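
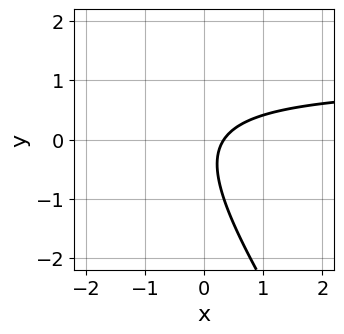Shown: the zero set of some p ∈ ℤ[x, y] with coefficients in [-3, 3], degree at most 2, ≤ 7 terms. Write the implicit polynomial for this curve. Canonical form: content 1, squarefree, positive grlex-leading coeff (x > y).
The degree is 2 — the shape is more complex than any degree-1 curve.
From the axis intercepts and sections: the curve avoids every integer y-axis point in the box.
Solving for integer coefficients yields p as stated.

3*x*y + 2*y^2 - 3*x + y + 1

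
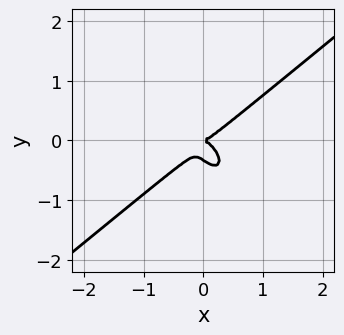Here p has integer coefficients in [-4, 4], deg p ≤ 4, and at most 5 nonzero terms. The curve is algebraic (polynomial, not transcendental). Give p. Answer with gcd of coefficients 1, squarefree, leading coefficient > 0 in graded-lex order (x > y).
deg p = 3. The shape is more complex than any degree-2 curve.
Reading off the gridlines: it crosses the y-axis at the gridline y = 0; it crosses the x-axis at the gridline x = 0.
Assembling these constraints gives the stated polynomial.

3*x^3 - 2*x*y^2 - 3*y^3 - y^2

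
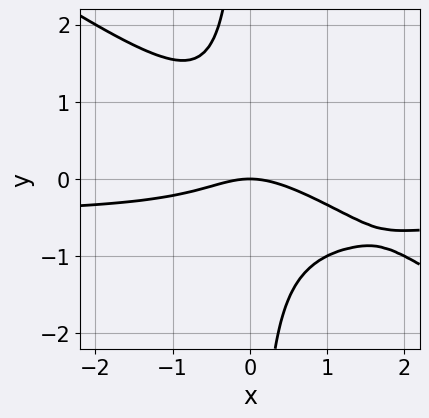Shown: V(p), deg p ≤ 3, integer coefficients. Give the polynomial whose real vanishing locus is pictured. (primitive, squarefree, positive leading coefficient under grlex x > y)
The degree is 3 — the shape is more complex than any degree-2 curve.
Checking where it meets the axes: it crosses the x-axis at the gridline x = 0; it meets the y-axis at y = 0 (among the integer gridlines).
Fitting integer coefficients to these (and the overall shape) gives p.

2*x^2*y + 3*x*y^2 + x^2 + 2*y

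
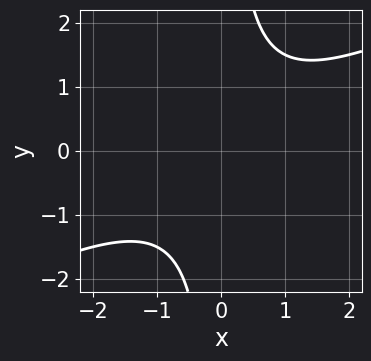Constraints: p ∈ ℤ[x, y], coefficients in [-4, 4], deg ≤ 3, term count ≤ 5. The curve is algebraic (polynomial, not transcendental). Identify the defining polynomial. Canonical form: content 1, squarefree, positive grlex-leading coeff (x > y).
x^2 - 2*x*y + 2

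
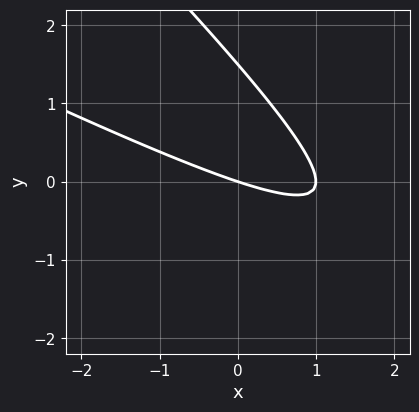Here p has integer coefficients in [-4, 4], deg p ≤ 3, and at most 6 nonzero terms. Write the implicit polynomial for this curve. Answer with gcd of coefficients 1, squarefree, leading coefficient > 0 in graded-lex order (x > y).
(a) Degree: no degree-1 curve has this shape, so deg p = 2.
(b) Observable constraints: the x-axis gridline crossings are at x ∈ {0, 1}; it crosses the y-axis at the gridline y = 0.
(c) Assembling these constraints gives the stated polynomial.

x^2 + 3*x*y + 2*y^2 - x - 3*y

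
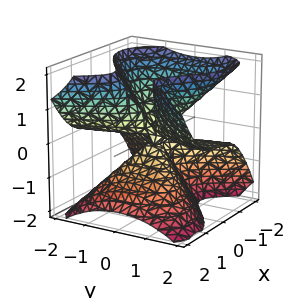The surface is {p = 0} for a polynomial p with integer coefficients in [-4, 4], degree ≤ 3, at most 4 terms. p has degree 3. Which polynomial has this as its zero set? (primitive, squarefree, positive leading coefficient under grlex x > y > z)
2*x^3 - 2*x*z^2 - 2*y^2*z + z^3

(a) Degree: a generic line meets the surface in up to 3 points, so deg p = 3.
(b) Reading off the gridlines: the visible y-axis segment lies entirely on the surface; it meets the z-axis at z = 0 (among the integer gridlines); it crosses the x-axis at the gridline x = 0.
(c) The integer polynomial consistent with all of this is the stated p.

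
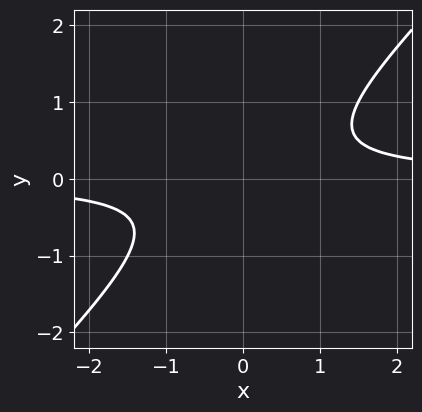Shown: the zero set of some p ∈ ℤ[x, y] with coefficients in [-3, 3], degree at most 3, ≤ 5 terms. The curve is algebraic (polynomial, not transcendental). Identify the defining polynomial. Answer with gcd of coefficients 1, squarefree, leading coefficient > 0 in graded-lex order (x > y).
2*x*y - 2*y^2 - 1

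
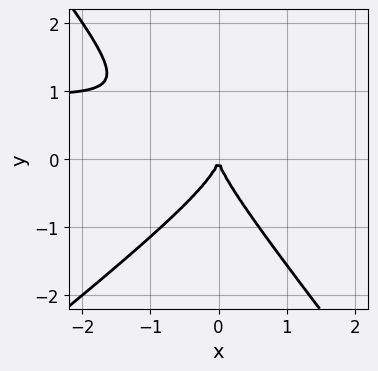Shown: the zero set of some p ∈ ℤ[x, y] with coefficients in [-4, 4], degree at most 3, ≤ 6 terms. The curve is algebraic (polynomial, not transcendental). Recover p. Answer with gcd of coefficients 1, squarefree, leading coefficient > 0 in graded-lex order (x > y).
1. deg p = 3. No degree-2 curve has this shape.
2. Checking where it meets the axes: it crosses the y-axis at the gridline y = 0; one x-axis crossing is at x = 0.
3. Matching integer coefficients to the picture gives p.

2*x^2*y - x*y^2 - 2*y^3 - 2*x^2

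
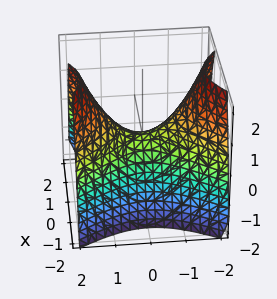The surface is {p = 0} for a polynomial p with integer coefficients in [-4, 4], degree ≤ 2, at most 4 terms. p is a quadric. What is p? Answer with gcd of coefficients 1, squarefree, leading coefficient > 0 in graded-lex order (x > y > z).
1. deg p = 2. A saddle surface; a quadric.
2. Symmetries: mirror symmetry x ↦ −x ⇒ only even powers of x; it's symmetric under y → −y, forcing even powers of y.
3. From the visible intercepts: it crosses the x-axis at the gridline x = 0; it meets the y-axis at y = 0 (among the integer gridlines); one z-axis crossing is at z = 0.
4. Matching integer coefficients to the picture gives p.

3*x^2 - 2*y^2 + 3*z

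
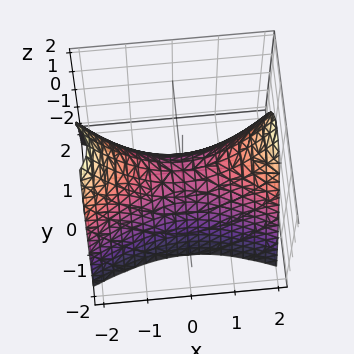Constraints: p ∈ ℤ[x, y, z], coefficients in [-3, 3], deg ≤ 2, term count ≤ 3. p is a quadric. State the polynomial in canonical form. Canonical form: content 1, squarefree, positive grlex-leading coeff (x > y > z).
x^2 - 3*y^2 - 2*z

deg p = 2. A hyperbolic paraboloid; a quadric.
Symmetries: mirror symmetry y ↦ −y ⇒ only even powers of y; mirror symmetry x ↦ −x ⇒ only even powers of x.
Reading off the gridlines: it crosses the y-axis at the gridline y = 0; it meets the z-axis at z = 0 (among the integer gridlines); it meets the x-axis at x = 0 (among the integer gridlines).
Matching integer coefficients to the picture gives p.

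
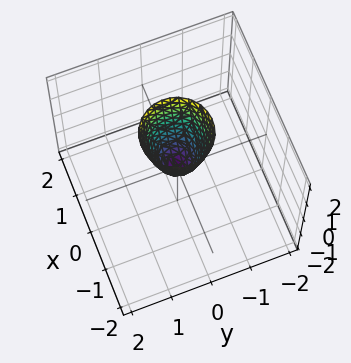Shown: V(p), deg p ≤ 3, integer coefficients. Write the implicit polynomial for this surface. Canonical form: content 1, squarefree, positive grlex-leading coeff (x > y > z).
3*x^2 + 3*y^2 - z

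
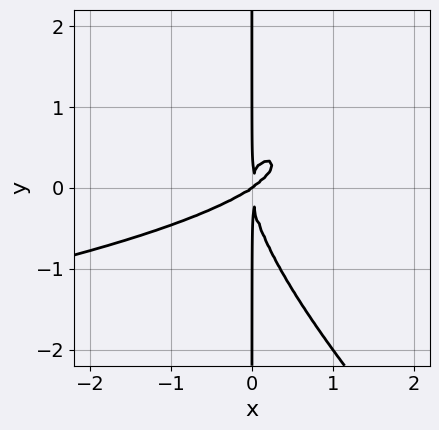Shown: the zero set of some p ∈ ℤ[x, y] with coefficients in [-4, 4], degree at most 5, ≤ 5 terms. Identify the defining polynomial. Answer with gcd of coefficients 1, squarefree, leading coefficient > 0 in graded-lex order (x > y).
Degree: a generic line meets the curve in up to 4 points, so deg p = 4.
Checking where it meets the axes: the visible y-axis segment lies entirely on the curve; it crosses the x-axis at the gridline x = 0.
Assembling these constraints gives the stated polynomial.

2*x^2*y^2 + 2*x*y^3 + 2*x^3 - 3*x^2*y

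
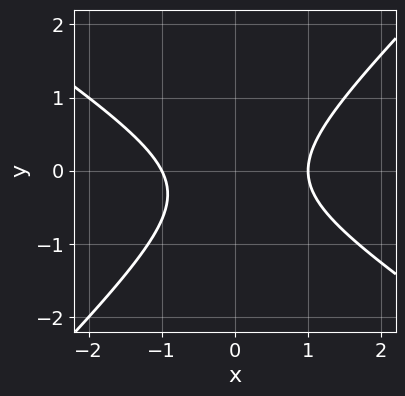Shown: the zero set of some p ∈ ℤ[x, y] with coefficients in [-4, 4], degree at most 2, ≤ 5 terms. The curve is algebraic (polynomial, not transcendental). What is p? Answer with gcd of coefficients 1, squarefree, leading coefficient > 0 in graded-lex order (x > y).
2*x^2 + x*y - 3*y^2 - y - 2

(a) deg p = 2. The shape is more complex than any degree-1 curve.
(b) From the axis intercepts and sections: the curve avoids every integer y-axis point in the box; among the integer gridlines, it crosses the x-axis at x ∈ {-1, 1}.
(c) The integer polynomial consistent with all of this is the stated p.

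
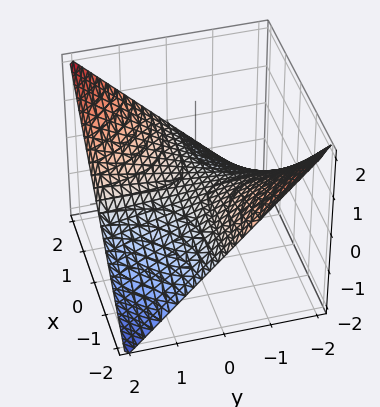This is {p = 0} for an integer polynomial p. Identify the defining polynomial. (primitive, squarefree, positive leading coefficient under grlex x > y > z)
x*y - 2*z

deg p = 2.
Reading off the gridlines: one z-axis crossing is at z = 0; every point of the y-axis in the box is on the surface.
The integer polynomial consistent with all of this is the stated p.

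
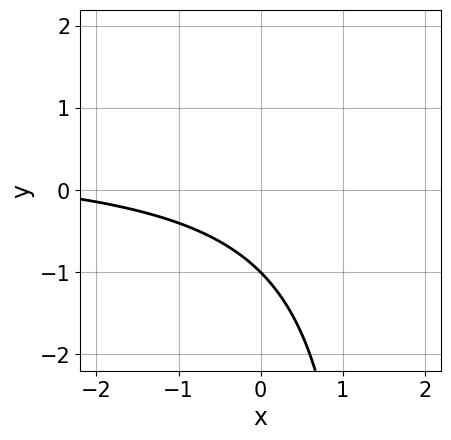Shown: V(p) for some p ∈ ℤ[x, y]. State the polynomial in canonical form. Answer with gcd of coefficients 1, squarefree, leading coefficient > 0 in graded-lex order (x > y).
2*x*y - x - 3*y - 3

The degree is 2 — a generic line meets the curve in up to 2 points.
Against the integer gridlines: it misses every integer gridline on the x-axis; it meets the y-axis at y = -1 (among the integer gridlines).
Matching integer coefficients to the picture gives p.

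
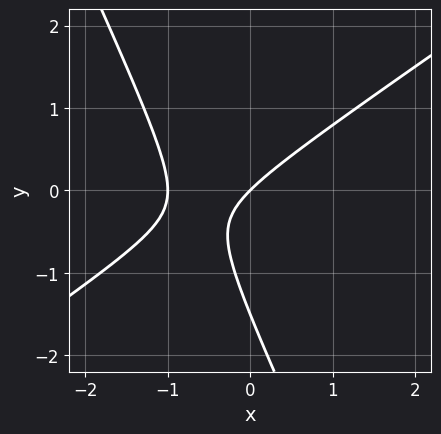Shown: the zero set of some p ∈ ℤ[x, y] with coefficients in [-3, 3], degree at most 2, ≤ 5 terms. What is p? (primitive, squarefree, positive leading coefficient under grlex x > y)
3*x^2 - 3*x*y - 2*y^2 + 3*x - 3*y

(a) Degree: no degree-1 curve has this shape, so deg p = 2.
(b) Against the integer gridlines: it crosses the y-axis at the gridline y = 0; among the integer gridlines, it crosses the x-axis at x ∈ {-1, 0}.
(c) These observations pin down the coefficients.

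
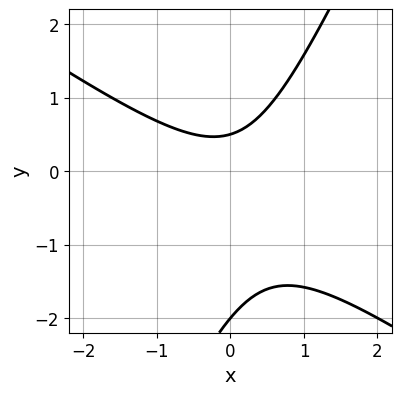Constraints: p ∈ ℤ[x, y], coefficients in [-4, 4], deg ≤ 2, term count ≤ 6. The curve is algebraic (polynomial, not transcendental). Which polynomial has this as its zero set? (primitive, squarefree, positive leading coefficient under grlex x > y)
3*x^2 + 3*x*y - 2*y^2 - 3*y + 2

First, deg p = 2. A generic line meets the curve in up to 2 points.
Next, reading off the gridlines: the curve avoids every integer x-axis point in the box; it crosses the y-axis at the gridline y = -2.
Finally, together with the visible shape, these determine p as stated.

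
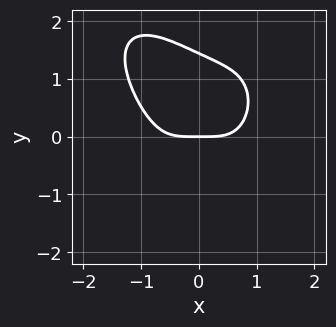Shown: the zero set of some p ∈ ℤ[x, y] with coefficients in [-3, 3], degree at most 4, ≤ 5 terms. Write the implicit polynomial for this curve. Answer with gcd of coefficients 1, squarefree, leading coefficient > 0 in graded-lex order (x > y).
2*x^4 + y^4 + 2*x*y^2 - 3*y

1. deg p = 4.
2. From the visible intercepts: it crosses the x-axis at the gridline x = 0; it crosses the y-axis at the gridline y = 0.
3. Assembling these constraints gives the stated polynomial.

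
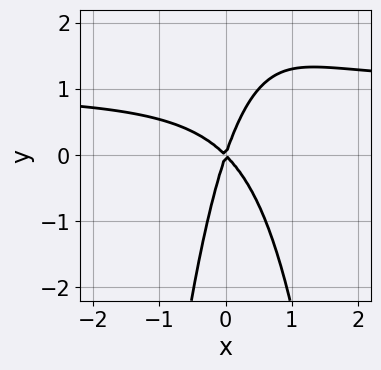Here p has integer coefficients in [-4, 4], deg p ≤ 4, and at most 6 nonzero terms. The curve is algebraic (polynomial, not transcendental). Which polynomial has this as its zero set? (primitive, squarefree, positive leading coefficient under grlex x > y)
3*x^2*y - 3*x^2 - 2*x*y + y^2

First, degree: a generic line meets the curve in up to 3 points, so deg p = 3.
Then, observable constraints: it crosses the x-axis at the gridline x = 0; it crosses the y-axis at the gridline y = 0.
Finally, together with the visible shape, these determine p as stated.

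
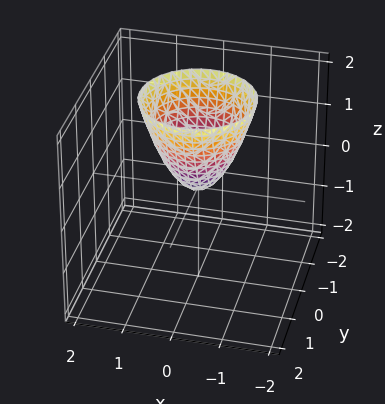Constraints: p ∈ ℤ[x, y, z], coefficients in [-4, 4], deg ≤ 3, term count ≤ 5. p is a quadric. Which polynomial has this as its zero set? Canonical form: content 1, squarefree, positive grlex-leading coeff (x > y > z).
3*x^2 + 3*y^2 - 2*z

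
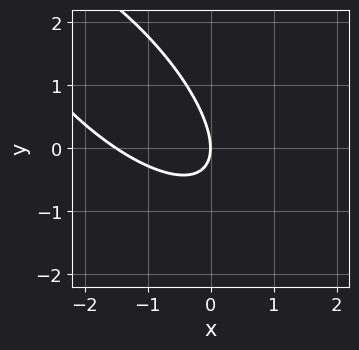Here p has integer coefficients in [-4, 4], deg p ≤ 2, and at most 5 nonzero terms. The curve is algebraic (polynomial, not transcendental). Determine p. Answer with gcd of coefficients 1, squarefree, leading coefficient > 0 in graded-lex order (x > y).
(a) Degree: no degree-1 curve has this shape, so deg p = 2.
(b) From the axis intercepts and sections: one x-axis crossing is at x = 0; it crosses the y-axis at the gridline y = 0.
(c) Solving for integer coefficients yields p as stated.

2*x^2 + 3*x*y + 2*y^2 + 3*x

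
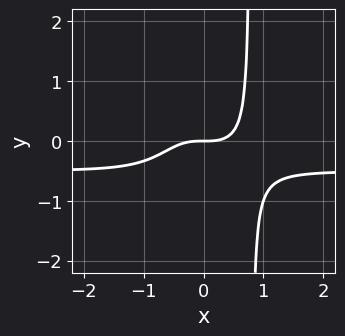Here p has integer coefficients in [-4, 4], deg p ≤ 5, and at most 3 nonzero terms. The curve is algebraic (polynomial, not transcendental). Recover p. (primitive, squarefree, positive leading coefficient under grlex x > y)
2*x^3*y + x^3 - y

1. The degree is 4 — the shape is more complex than any degree-3 curve.
2. Reading off the gridlines: it crosses the y-axis at the gridline y = 0; it meets the x-axis at x = 0 (among the integer gridlines).
3. The integer polynomial consistent with all of this is the stated p.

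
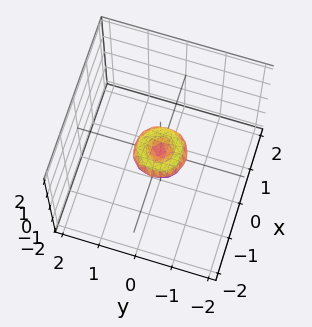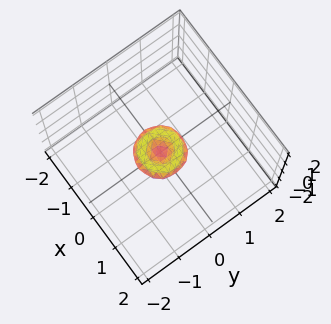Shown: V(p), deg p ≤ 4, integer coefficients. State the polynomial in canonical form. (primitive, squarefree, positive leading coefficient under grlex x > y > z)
2*x^4 + 4*x^2*y^2 + 2*y^4 - x^2 - y^2 + 2*z^2

First, the degree is 4 — a generic line meets the surface in up to 4 points.
Next, symmetries: every cross-section ⟂ z is a circle, so x, y appear only via x² + y².
Then, from the visible intercepts: a circular section at z = 0 has radius between 0 and 1; one z-axis crossing is at z = 0; one y-axis crossing is at y = 0; it crosses the x-axis at the gridline x = 0.
Finally, the integer polynomial consistent with all of this is the stated p.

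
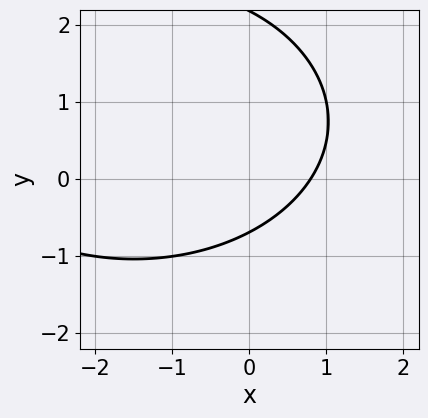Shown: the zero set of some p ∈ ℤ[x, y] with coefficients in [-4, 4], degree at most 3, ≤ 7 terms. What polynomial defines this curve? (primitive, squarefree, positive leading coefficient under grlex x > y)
1. deg p = 2. The shape is more complex than any degree-1 curve.
2. Matching integer coefficients to the picture gives p.

x^2 + 2*y^2 + 3*x - 3*y - 3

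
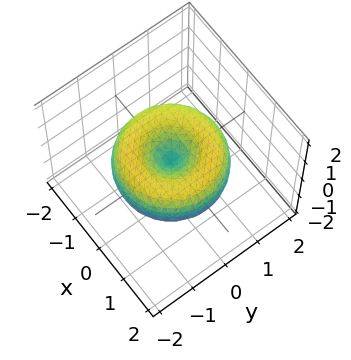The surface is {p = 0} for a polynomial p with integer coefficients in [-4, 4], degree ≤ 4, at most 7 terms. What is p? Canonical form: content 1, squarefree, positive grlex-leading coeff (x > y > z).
1. Degree: no degree-3 surface has this shape, so deg p = 4.
2. Symmetries: the z-axis is an axis of rotation, so x and y enter only as x² + y².
3. Observable constraints: it meets the y-axis at y = 0 (among the integer gridlines); it crosses the x-axis at the gridline x = 0; a circular section at z = 0 has radius between 1 and 2; one z-axis crossing is at z = 0.
4. Solving for integer coefficients yields p as stated.

x^4 + 2*x^2*y^2 + y^4 - 2*x^2 - 2*y^2 + 2*z^2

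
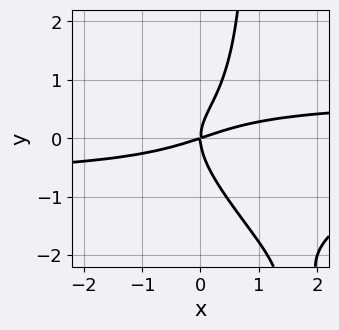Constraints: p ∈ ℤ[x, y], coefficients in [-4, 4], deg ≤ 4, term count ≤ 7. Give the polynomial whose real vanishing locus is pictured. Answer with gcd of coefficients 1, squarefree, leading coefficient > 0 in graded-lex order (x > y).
Degree: a generic line meets the curve in up to 4 points, so deg p = 4.
Observable constraints: it meets the x-axis at x = 0 (among the integer gridlines); one y-axis crossing is at y = 0.
Assembling these constraints gives the stated polynomial.

2*x^2*y^2 + 2*x*y^3 - 2*y^3 - x^2 + 3*x*y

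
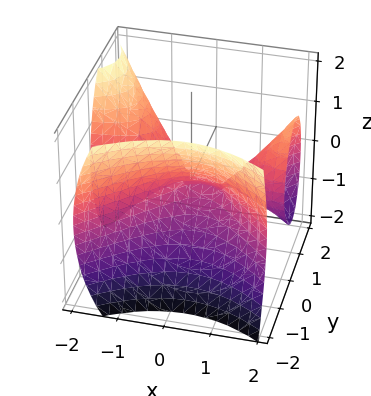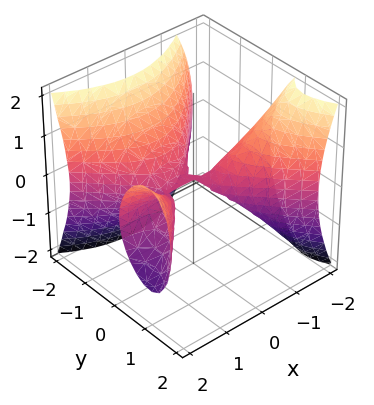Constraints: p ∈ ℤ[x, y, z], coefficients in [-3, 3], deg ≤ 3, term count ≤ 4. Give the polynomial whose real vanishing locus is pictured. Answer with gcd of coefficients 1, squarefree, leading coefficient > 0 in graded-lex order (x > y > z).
3*x^2*y - 3*y^3 - 2*x*y - 3*z^2

First, deg p = 3. No degree-2 surface has this shape.
Next, checking where it meets the axes: one y-axis crossing is at y = 0; it crosses the z-axis at the gridline z = 0; the visible x-axis segment lies entirely on the surface.
Finally, these observations pin down the coefficients.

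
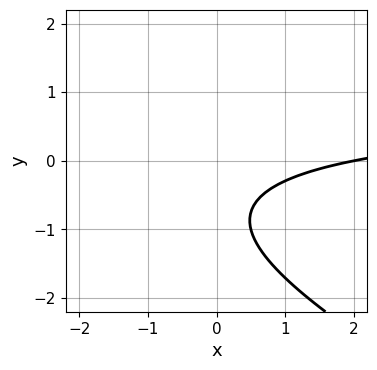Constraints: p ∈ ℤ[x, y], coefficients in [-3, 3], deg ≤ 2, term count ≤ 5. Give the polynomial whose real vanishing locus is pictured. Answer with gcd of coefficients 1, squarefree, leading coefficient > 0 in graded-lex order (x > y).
x*y + 2*y^2 - x + 3*y + 2

1. Degree: a generic line meets the curve in up to 2 points, so deg p = 2.
2. Against the integer gridlines: the curve avoids every integer y-axis point in the box; one x-axis crossing is at x = 2.
3. Solving for integer coefficients yields p as stated.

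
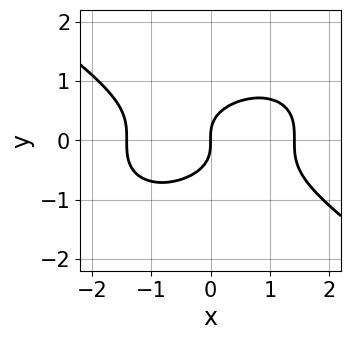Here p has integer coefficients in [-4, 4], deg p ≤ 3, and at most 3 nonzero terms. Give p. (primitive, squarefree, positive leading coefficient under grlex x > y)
1. deg p = 3.
2. Observable constraints: it crosses the x-axis at the gridline x = 0; it meets the y-axis at y = 0 (among the integer gridlines).
3. Assembling these constraints gives the stated polynomial.

x^3 + 3*y^3 - 2*x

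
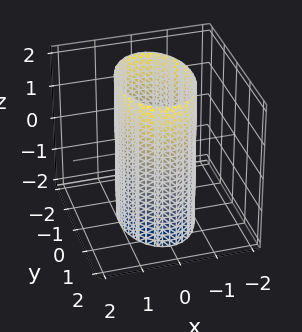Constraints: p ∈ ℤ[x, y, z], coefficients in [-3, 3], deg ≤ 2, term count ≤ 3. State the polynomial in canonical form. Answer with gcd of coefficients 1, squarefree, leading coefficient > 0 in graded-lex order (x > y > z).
2*x^2 + y^2 - 2

First, degree: constant cross-section along one axis; a quadric, so deg p = 2.
Then, symmetries: it's symmetric under x → −x, forcing even powers of x; it's symmetric under z → −z, forcing even powers of z; it's symmetric under y → −y, forcing even powers of y.
Then, observable constraints: among the integer gridlines, it crosses the x-axis at x ∈ {-1, 1}; it misses every integer gridline on the z-axis.
Finally, fitting integer coefficients to these (and the overall shape) gives p.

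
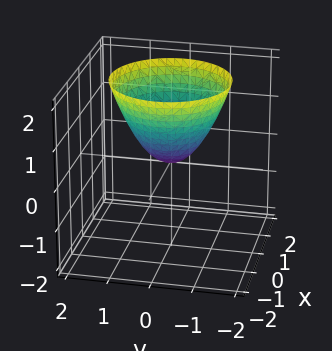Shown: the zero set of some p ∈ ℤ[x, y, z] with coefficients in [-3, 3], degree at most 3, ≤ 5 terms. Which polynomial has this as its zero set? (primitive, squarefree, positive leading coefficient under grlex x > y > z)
x^2 + y^2 - z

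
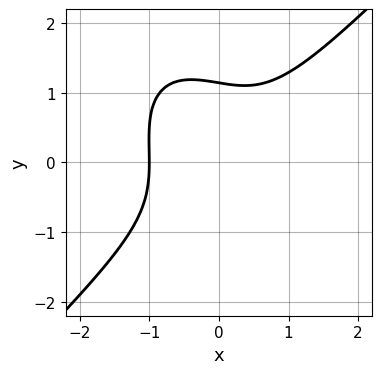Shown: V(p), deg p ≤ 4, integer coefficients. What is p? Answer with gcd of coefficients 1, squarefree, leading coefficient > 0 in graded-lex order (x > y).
3*x^3 - x*y^2 - 2*y^3 + 3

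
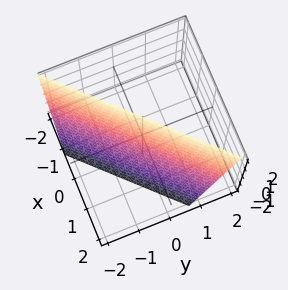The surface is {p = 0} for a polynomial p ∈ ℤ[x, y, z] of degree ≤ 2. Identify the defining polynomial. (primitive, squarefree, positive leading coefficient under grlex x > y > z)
3*x - 3*y + z - 2

(a) Degree: the surface is flat (a plane), so deg p = 1.
(b) Against the integer gridlines: it crosses the z-axis at the gridline z = 2.
(c) Assembling these constraints gives the stated polynomial.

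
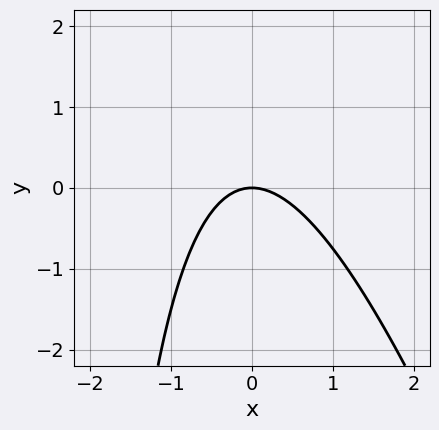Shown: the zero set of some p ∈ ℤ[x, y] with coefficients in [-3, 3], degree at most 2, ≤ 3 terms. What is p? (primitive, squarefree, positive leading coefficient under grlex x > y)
3*x^2 + x*y + 3*y

1. The degree is 2 — no degree-1 curve has this shape.
2. Checking where it meets the axes: it meets the x-axis at x = 0 (among the integer gridlines); it meets the y-axis at y = 0 (among the integer gridlines).
3. Putting this together gives p.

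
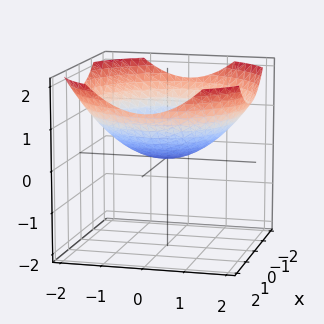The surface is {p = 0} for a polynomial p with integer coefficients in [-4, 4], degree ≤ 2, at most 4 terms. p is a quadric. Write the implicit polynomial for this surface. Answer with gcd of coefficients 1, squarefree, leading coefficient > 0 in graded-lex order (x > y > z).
First, the degree is 2 — a single bowl opening along one axis; a quadric.
Then, symmetry: every cross-section ⟂ z is a circle, so x, y appear only via x² + y².
Next, from the axis intercepts and sections: it meets the y-axis at y = 0 (among the integer gridlines); a circular section at z = 1 has radius between 1 and 2.
Finally, matching integer coefficients to the picture gives p.

x^2 + y^2 - 3*z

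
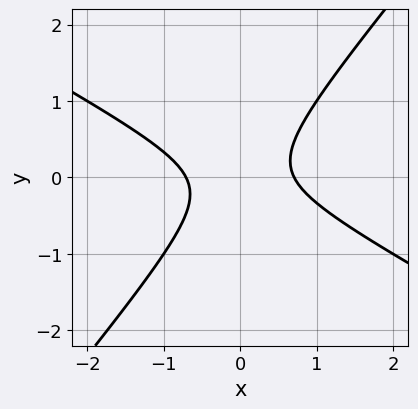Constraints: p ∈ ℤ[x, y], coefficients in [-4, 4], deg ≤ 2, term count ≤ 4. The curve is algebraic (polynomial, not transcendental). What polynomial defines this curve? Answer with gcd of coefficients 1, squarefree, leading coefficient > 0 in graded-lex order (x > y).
(a) deg p = 2. A generic line meets the curve in up to 2 points.
(b) Observable constraints: the curve avoids every integer y-axis point in the box.
(c) Putting this together gives p.

2*x^2 + 2*x*y - 3*y^2 - 1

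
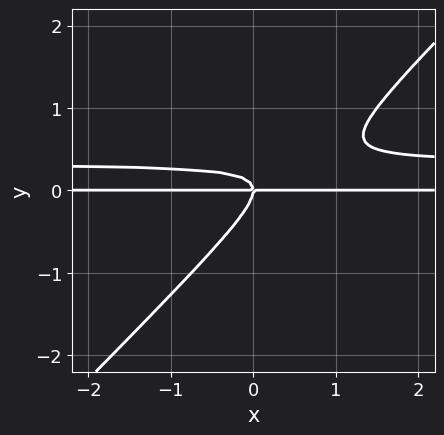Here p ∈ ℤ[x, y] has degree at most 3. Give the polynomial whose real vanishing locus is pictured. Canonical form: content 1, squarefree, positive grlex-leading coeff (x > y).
3*x*y^2 - 3*y^3 - x*y

1. deg p = 3. No degree-2 curve has this shape.
2. From the visible intercepts: every point of the x-axis in the box is on the curve; one y-axis crossing is at y = 0.
3. These observations pin down the coefficients.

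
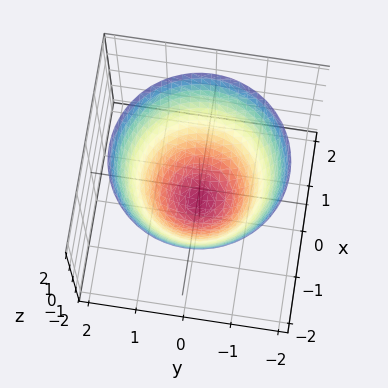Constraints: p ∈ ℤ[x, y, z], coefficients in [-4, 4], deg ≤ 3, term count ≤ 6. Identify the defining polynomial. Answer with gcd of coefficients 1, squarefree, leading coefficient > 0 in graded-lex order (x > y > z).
x^2 + y^2 - z - 1

(a) deg p = 2.
(b) By symmetry, every cross-section ⟂ z is a circle, so x, y appear only via x² + y².
(c) Reading off the gridlines: the x-axis gridline crossings are at x ∈ {-1, 1}; the y-axis gridline crossings are at y ∈ {-1, 1}; it crosses the z-axis at the gridline z = -1.
(d) Solving for integer coefficients yields p as stated.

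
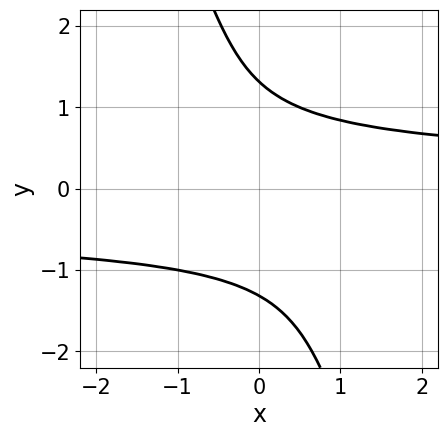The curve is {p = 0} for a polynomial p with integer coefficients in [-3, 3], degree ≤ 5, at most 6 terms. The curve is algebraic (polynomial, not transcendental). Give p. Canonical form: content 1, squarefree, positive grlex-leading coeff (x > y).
(a) Degree: no degree-3 curve has this shape, so deg p = 4.
(b) Against the integer gridlines: it misses every integer gridline on the x-axis.
(c) Solving for integer coefficients yields p as stated.

3*x*y^3 + y^4 + x*y^2 - 3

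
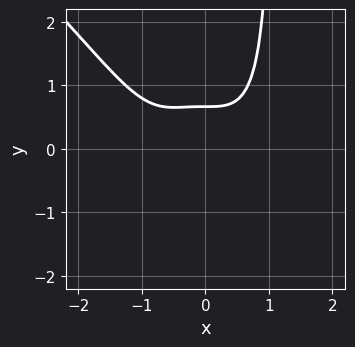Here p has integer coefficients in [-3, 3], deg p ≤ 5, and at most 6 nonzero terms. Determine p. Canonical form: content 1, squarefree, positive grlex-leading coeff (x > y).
First, deg p = 4.
Next, checking where it meets the axes: no x-intercept at any integer in the box.
Finally, putting this together gives p.

2*x^4 + 2*x^3*y - 3*y + 2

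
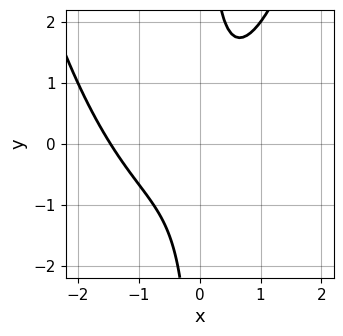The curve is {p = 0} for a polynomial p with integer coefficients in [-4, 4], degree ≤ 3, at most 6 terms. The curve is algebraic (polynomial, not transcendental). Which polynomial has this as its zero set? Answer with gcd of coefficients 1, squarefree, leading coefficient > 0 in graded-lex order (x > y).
2*x^3 + 2*x^2 - 3*x*y + 2

(a) Degree: the shape is more complex than any degree-2 curve, so deg p = 3.
(b) Observable constraints: the curve avoids every integer y-axis point in the box.
(c) These observations pin down the coefficients.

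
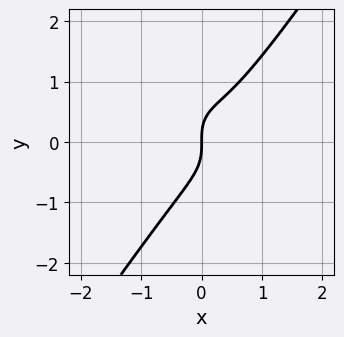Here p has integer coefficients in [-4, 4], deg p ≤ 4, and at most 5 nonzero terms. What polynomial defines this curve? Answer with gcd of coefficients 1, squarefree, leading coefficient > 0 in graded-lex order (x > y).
First, deg p = 3. A generic line meets the curve in up to 3 points.
Next, checking where it meets the axes: it crosses the y-axis at the gridline y = 0; it crosses the x-axis at the gridline x = 0.
Finally, putting this together gives p.

3*x^3 + 2*x^2*y - 2*y^3 - 2*x^2 + 2*x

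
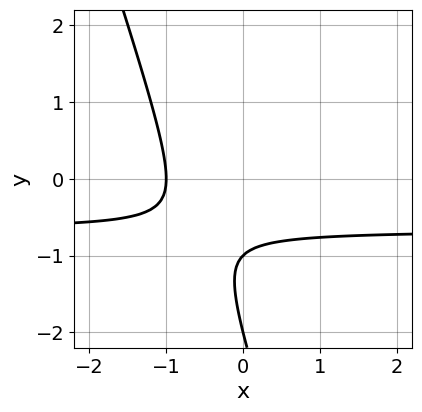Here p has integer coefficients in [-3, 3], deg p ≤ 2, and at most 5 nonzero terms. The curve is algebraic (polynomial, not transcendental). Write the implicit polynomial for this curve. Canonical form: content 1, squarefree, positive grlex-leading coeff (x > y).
deg p = 2.
From the axis intercepts and sections: among the integer gridlines, it crosses the y-axis at y ∈ {-2, -1}; it crosses the x-axis at the gridline x = -1.
These observations pin down the coefficients.

3*x*y + y^2 + 2*x + 3*y + 2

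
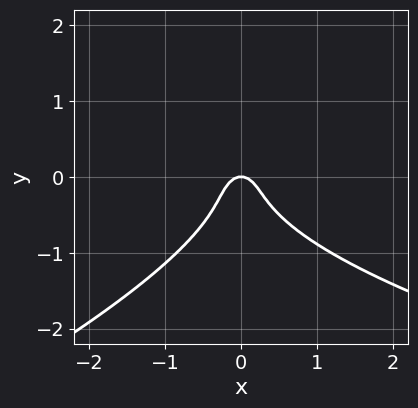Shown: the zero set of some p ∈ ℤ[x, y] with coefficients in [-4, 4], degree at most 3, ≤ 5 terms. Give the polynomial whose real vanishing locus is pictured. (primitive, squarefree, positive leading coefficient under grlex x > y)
First, deg p = 3. A generic line meets the curve in up to 3 points.
Then, from the axis intercepts and sections: it crosses the x-axis at the gridline x = 0; it meets the y-axis at y = 0 (among the integer gridlines).
Finally, assembling these constraints gives the stated polynomial.

x*y^2 - 3*y^3 - 3*x^2 - y^2 - y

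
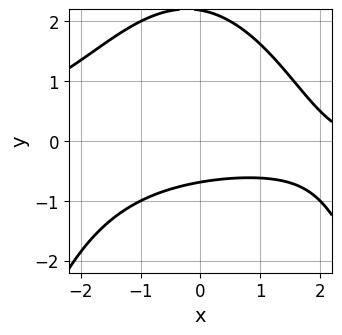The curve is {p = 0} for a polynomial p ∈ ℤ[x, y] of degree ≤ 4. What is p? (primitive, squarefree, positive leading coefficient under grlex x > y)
x^2*y + 2*y^2 + x - 3*y - 3

1. The degree is 3 — no degree-2 curve has this shape.
2. Observable constraints: no x-intercept at any integer in the box.
3. Putting this together gives p.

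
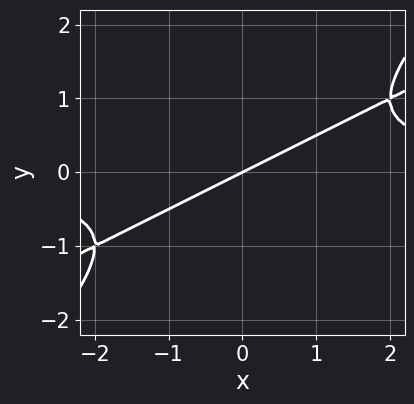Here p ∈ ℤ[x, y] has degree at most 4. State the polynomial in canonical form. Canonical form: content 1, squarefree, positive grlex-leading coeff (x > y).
The degree is 3 — the shape is more complex than any degree-2 curve.
Reading off the gridlines: it crosses the y-axis at the gridline y = 0; it meets the x-axis at x = 0 (among the integer gridlines).
Together with the visible shape, these determine p as stated.

x^2*y - 3*x*y^2 + 2*y^3 - x + 2*y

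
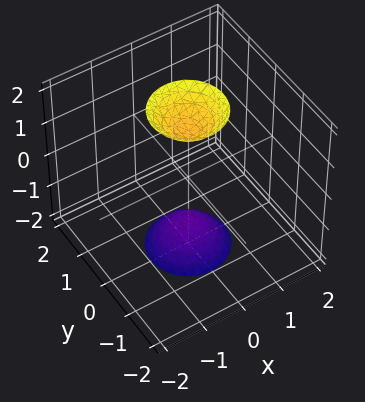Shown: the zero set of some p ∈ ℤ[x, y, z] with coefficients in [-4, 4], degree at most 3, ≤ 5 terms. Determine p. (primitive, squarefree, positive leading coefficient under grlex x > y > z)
There are 2 components.
The degree is 2 — two sheets facing apart; a quadric.
By symmetry, the surface is invariant under rotation about z: p = q(x² + y², z); mirror symmetry z ↦ −z ⇒ only even powers of z.
Checking where it meets the axes: a circular section at z = 2 has radius between 0 and 1; the surface avoids every integer y-axis point in the box; no x-intercept at any integer in the box.
Fitting integer coefficients to these (and the overall shape) gives p.

3*x^2 + 3*y^2 - z^2 + 2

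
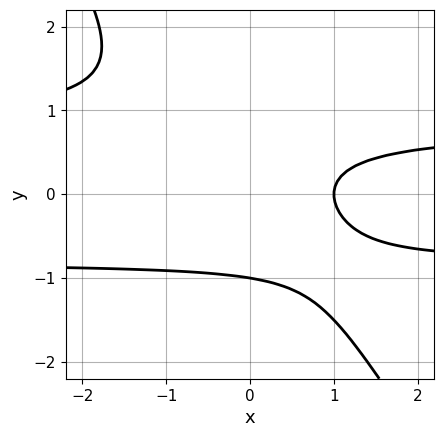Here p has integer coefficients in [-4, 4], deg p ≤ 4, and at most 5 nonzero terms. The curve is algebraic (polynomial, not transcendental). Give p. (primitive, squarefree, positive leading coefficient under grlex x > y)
(a) Degree: a generic line meets the curve in up to 3 points, so deg p = 3.
(b) From the axis intercepts and sections: it meets the y-axis at y = -1 (among the integer gridlines); one x-axis crossing is at x = 1.
(c) Matching integer coefficients to the picture gives p.

3*x*y^2 + 2*y^3 - 2*x + 2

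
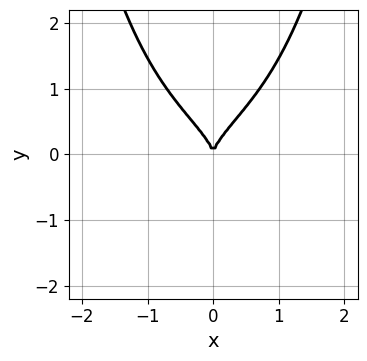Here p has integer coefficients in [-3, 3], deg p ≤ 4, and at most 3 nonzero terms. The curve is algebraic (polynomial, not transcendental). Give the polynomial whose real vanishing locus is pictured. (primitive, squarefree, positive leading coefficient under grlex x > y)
x^2*y^2 - y^3 + x^2

The degree is 4 — no degree-3 curve has this shape.
Symmetries: it's symmetric under x → −x, forcing even powers of x.
Checking where it meets the axes: it meets the x-axis at x = 0 (among the integer gridlines); one y-axis crossing is at y = 0.
Together with the visible shape, these determine p as stated.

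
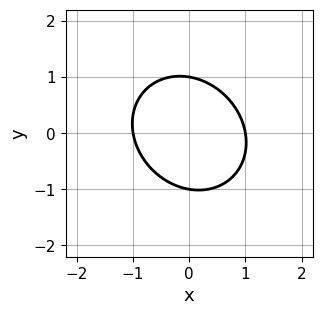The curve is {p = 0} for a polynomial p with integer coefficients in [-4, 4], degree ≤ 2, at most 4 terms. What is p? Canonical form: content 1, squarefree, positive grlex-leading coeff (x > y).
3*x^2 + x*y + 3*y^2 - 3

1. The degree is 2 — a generic line meets the curve in up to 2 points.
2. From the axis intercepts and sections: among the integer gridlines, it crosses the y-axis at y ∈ {-1, 1}; the x-axis gridline crossings are at x ∈ {-1, 1}.
3. Assembling these constraints gives the stated polynomial.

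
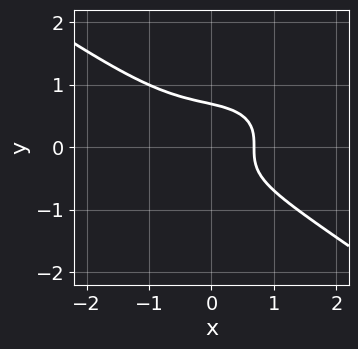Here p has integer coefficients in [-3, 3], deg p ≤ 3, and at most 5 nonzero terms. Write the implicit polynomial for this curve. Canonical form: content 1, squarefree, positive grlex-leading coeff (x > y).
x^3 + 3*y^3 + x - 1

1. Degree: a generic line meets the curve in up to 3 points, so deg p = 3.
2. The integer polynomial consistent with all of this is the stated p.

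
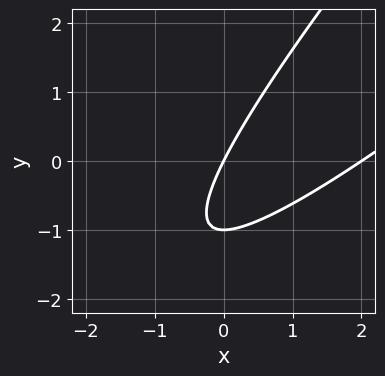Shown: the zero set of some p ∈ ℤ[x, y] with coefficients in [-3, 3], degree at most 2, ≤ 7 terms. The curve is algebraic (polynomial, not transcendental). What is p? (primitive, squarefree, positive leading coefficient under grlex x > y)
x^2 - 2*x*y + y^2 - 2*x + y

The degree is 2 — a generic line meets the curve in up to 2 points.
From the axis intercepts and sections: among the integer gridlines, it crosses the y-axis at y ∈ {-1, 0}; among the integer gridlines, it crosses the x-axis at x ∈ {0, 2}.
Fitting integer coefficients to these (and the overall shape) gives p.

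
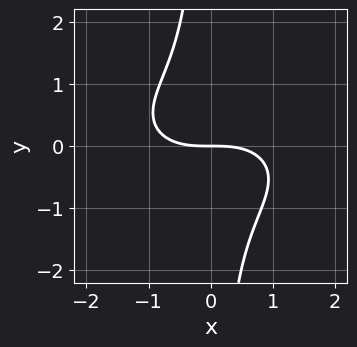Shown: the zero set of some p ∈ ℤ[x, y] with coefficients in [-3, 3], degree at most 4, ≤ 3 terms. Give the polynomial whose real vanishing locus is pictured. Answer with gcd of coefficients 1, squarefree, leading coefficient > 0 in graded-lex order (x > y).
x^3 + 3*x*y^2 + 3*y

First, the degree is 3 — no degree-2 curve has this shape.
Next, from the visible intercepts: one x-axis crossing is at x = 0; it meets the y-axis at y = 0 (among the integer gridlines).
Finally, these observations pin down the coefficients.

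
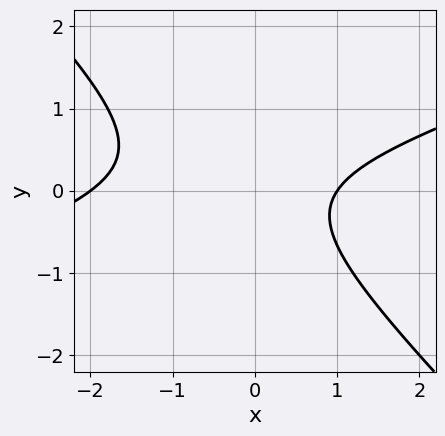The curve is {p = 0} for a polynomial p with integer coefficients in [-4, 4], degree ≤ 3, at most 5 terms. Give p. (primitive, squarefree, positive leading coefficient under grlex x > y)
(a) The degree is 2 — the shape is more complex than any degree-1 curve.
(b) Observable constraints: it misses every integer gridline on the y-axis; among the integer gridlines, it crosses the x-axis at x ∈ {-2, 1}.
(c) Together with the visible shape, these determine p as stated.

x^2 - 2*x*y - 3*y^2 + x - 2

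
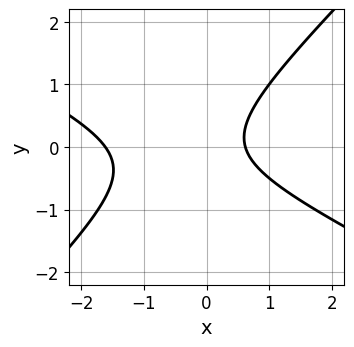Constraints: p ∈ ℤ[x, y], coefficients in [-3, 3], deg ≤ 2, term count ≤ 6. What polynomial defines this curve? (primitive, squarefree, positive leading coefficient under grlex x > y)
First, deg p = 2. A generic line meets the curve in up to 2 points.
Next, observable constraints: the curve avoids every integer y-axis point in the box.
Finally, the integer polynomial consistent with all of this is the stated p.

x^2 + x*y - 2*y^2 + x - 1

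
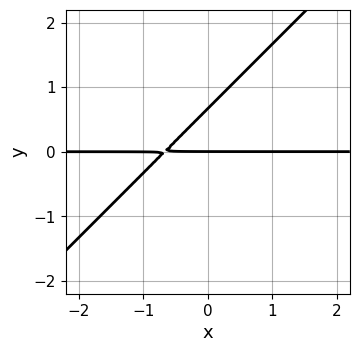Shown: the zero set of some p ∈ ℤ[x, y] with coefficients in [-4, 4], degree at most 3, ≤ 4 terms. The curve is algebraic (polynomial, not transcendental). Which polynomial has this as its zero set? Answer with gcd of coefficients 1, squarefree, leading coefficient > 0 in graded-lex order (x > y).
3*x*y - 3*y^2 + 2*y

1. deg p = 2.
2. From the visible intercepts: the visible x-axis segment lies entirely on the curve; it meets the y-axis at y = 0 (among the integer gridlines).
3. Fitting integer coefficients to these (and the overall shape) gives p.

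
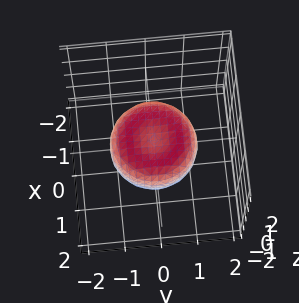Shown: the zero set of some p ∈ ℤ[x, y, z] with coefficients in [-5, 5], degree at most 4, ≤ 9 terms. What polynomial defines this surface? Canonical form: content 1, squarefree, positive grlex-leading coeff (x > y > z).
2*x^4 + 4*x^2*y^2 + 2*y^4 - 2*x^2 - 2*y^2 + 3*z^2 - 1

(a) Degree: a generic line meets the surface in up to 4 points, so deg p = 4.
(b) Symmetries: rotational symmetry about the z-axis ⇒ p depends on x, y only through x² + y².
(c) Reading off the gridlines: a circular section at z = 0 has radius between 1 and 2.
(d) Together with the visible shape, these determine p as stated.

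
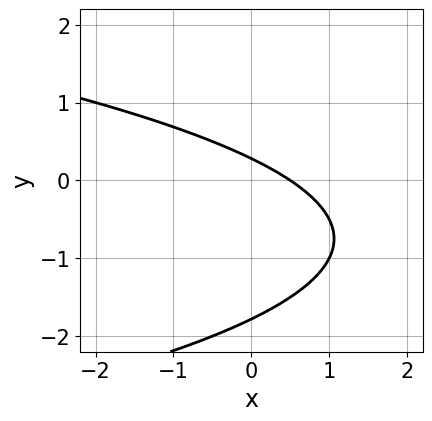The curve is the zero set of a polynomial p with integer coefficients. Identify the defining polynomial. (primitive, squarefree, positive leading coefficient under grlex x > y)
(a) deg p = 2.
(b) Putting this together gives p.

2*y^2 + 2*x + 3*y - 1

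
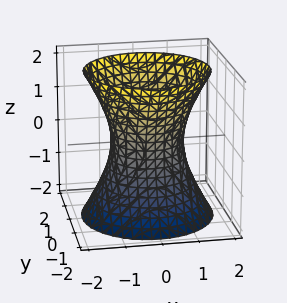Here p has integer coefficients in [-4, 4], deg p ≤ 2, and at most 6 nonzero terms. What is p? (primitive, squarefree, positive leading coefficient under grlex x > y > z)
2*x^2 + 2*y^2 - z^2 - 2

The degree is 2 — a generic line meets the surface in up to 2 points.
Symmetry: every cross-section ⟂ z is a circle, so x, y appear only via x² + y².
Observable constraints: no z-intercept at any integer in the box; a circular section at z = -1 has radius between 1 and 2; the y-axis gridline crossings are at y ∈ {-1, 1}.
The integer polynomial consistent with all of this is the stated p. Check: (-1, 0, 0) on the x-axis lies on the surface, and p(-1, 0, 0) = 0. ✓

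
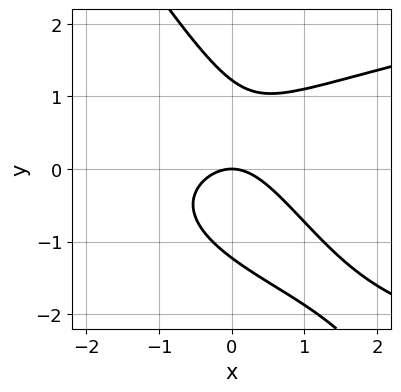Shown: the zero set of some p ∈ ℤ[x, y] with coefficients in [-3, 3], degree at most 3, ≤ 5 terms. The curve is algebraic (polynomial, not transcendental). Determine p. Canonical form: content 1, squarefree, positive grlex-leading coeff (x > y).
3*x*y^2 + 2*y^3 - 3*x^2 - 3*y

Degree: no degree-2 curve has this shape, so deg p = 3.
Checking where it meets the axes: it crosses the x-axis at the gridline x = 0; it crosses the y-axis at the gridline y = 0.
Matching integer coefficients to the picture gives p.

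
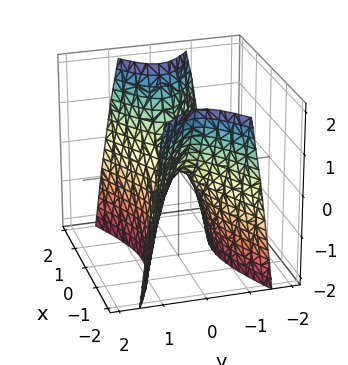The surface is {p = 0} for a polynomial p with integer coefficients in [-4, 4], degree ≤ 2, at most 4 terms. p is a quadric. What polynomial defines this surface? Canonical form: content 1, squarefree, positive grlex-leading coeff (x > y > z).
The degree is 2 — a saddle surface; a quadric.
Symmetries: it's symmetric under x → −x, forcing even powers of x; mirror symmetry y ↦ −y ⇒ only even powers of y.
From the visible intercepts: it meets the x-axis at x = 0 (among the integer gridlines); one y-axis crossing is at y = 0; one z-axis crossing is at z = 0.
Together with the visible shape, these determine p as stated.

x^2 - 3*y^2 - z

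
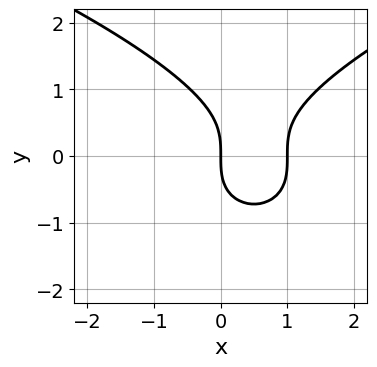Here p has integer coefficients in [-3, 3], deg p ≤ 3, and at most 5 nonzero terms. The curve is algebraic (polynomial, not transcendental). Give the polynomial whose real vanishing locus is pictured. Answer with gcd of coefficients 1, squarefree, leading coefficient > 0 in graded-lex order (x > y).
(a) deg p = 3.
(b) From the axis intercepts and sections: one y-axis crossing is at y = 0; the x-axis gridline crossings are at x ∈ {0, 1}.
(c) The integer polynomial consistent with all of this is the stated p.

2*y^3 - 3*x^2 + 3*x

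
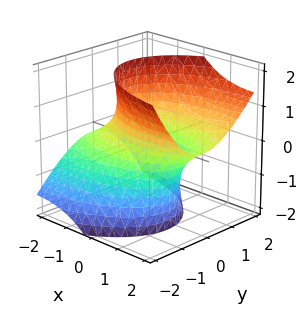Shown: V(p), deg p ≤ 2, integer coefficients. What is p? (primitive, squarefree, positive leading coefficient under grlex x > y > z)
(a) The degree is 2 — the shape is more complex than any degree-1 surface.
(b) Observable constraints: the y-axis gridline crossings are at y ∈ {-1, 1}; no z-intercept at any integer in the box.
(c) Together with the visible shape, these determine p as stated.

x^2 - 3*x*z + 3*y^2 - y*z - z^2 - 3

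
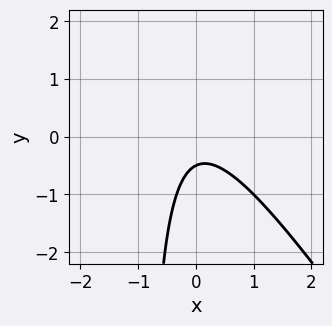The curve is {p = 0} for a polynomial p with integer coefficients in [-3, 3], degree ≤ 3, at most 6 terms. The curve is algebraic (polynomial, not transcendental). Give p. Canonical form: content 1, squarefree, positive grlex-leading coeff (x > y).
1. Degree: a generic line meets the curve in up to 2 points, so deg p = 2.
2. Checking where it meets the axes: the curve avoids every integer x-axis point in the box.
3. The integer polynomial consistent with all of this is the stated p.

3*x^2 + 2*x*y + 2*y + 1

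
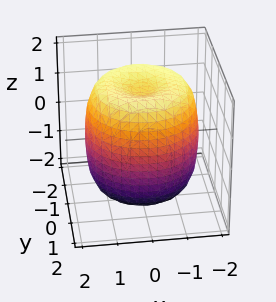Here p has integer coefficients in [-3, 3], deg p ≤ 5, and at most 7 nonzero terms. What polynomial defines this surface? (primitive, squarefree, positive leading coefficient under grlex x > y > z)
1. Degree: the shape is more complex than any degree-3 surface, so deg p = 4.
2. Symmetry: every cross-section ⟂ z is a circle, so x, y appear only via x² + y².
3. From the visible intercepts: a circular section at z = 1 has radius between 1 and 2.
4. Fitting integer coefficients to these (and the overall shape) gives p.

x^4 + 2*x^2*y^2 + y^4 - 2*x^2 - 2*y^2 + z^2 - 2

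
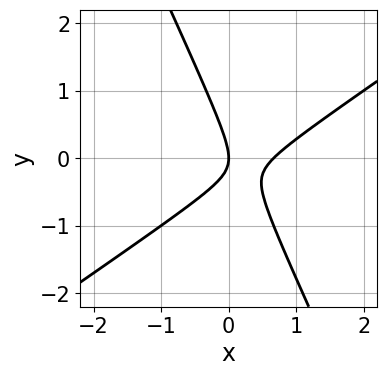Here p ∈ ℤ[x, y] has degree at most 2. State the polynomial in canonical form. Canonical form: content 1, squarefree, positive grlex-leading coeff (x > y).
(a) The degree is 2 — a generic line meets the curve in up to 2 points.
(b) From the visible intercepts: it crosses the x-axis at the gridline x = 0; one y-axis crossing is at y = 0.
(c) The integer polynomial consistent with all of this is the stated p.

3*x^2 - 3*x*y - 2*y^2 - 2*x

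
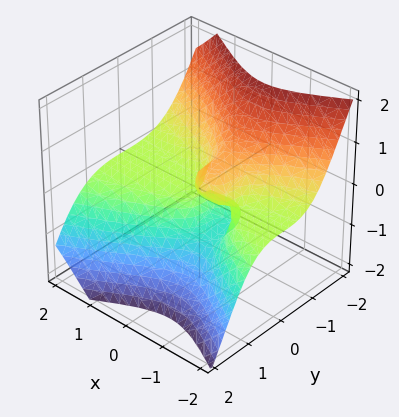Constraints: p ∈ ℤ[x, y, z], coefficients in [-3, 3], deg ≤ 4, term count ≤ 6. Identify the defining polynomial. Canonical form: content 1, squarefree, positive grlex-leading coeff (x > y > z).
1. The degree is 3 — no degree-2 surface has this shape.
2. Checking where it meets the axes: the visible x-axis segment lies entirely on the surface; it meets the y-axis at y = 0 (among the integer gridlines); one z-axis crossing is at z = 0.
3. The integer polynomial consistent with all of this is the stated p.

3*x^2*z + 3*y^3 + z^3 + 3*x*z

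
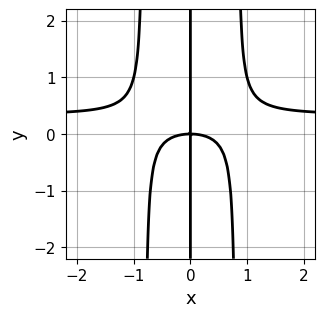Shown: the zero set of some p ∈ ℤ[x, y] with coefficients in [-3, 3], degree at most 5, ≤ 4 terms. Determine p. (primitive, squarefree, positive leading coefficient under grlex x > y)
(a) Degree: the shape is more complex than any degree-3 curve, so deg p = 4.
(b) From the axis intercepts and sections: it crosses the x-axis at the gridline x = 0; the visible y-axis segment lies entirely on the curve.
(c) Together with the visible shape, these determine p as stated.

3*x^3*y - x^3 - 2*x*y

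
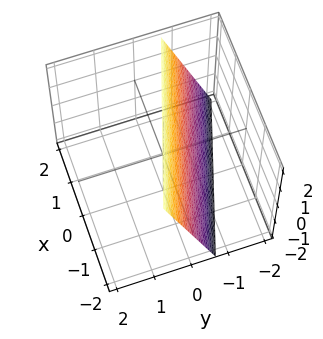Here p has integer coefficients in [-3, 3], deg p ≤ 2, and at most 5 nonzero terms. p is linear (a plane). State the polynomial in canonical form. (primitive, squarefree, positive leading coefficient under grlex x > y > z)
x + 3*y - z + 2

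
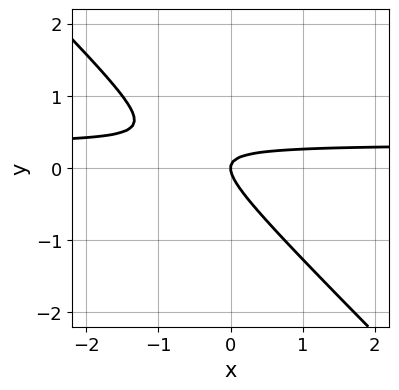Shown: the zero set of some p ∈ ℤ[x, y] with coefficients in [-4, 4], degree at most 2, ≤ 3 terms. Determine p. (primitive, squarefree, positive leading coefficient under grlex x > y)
deg p = 2.
Checking where it meets the axes: one x-axis crossing is at x = 0; it crosses the y-axis at the gridline y = 0.
The integer polynomial consistent with all of this is the stated p.

3*x*y + 3*y^2 - x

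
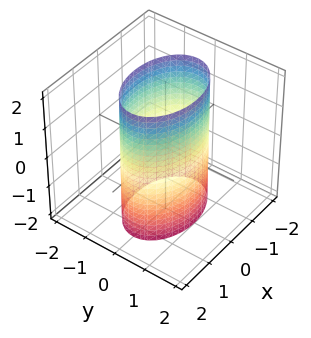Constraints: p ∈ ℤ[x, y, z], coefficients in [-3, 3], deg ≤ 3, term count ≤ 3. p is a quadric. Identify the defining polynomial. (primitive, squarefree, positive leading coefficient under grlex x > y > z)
(a) The degree is 2 — constant cross-section along one axis; a quadric.
(b) Symmetries: the x ↦ −x reflection is a symmetry, so x appears only in even powers; it's symmetric under z → −z, forcing even powers of z; it's symmetric under y → −y, forcing even powers of y.
(c) Checking where it meets the axes: the surface avoids every integer z-axis point in the box; among the integer gridlines, it crosses the y-axis at y ∈ {-1, 1}.
(d) Together with the visible shape, these determine p as stated.

x^2 + 2*y^2 - 2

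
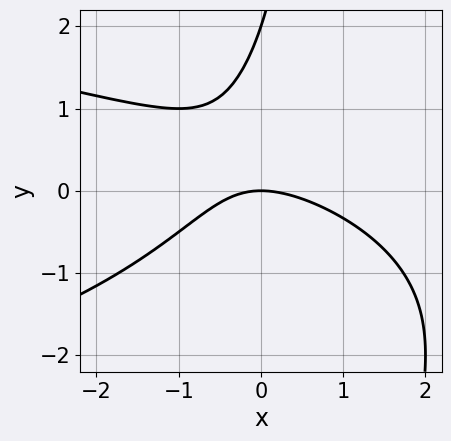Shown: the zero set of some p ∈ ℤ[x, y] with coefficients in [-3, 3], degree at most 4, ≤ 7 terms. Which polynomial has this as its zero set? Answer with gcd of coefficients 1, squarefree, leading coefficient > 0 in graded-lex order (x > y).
1. The degree is 3 — a generic line meets the curve in up to 3 points.
2. From the axis intercepts and sections: the y-axis gridline crossings are at y ∈ {0, 2}; it crosses the x-axis at the gridline x = 0.
3. The integer polynomial consistent with all of this is the stated p.

x*y^2 + x^2 + x*y - y^2 + 2*y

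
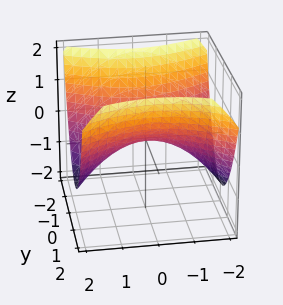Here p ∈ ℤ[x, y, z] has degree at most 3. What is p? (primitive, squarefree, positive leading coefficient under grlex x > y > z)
deg p = 2. A hyperbolic paraboloid; a quadric.
Symmetries: mirror symmetry y ↦ −y ⇒ only even powers of y; mirror symmetry x ↦ −x ⇒ only even powers of x.
From the axis intercepts and sections: it meets the y-axis at y = 0 (among the integer gridlines); one x-axis crossing is at x = 0; one z-axis crossing is at z = 0.
Solving for integer coefficients yields p as stated.

x^2 - 2*y^2 + 3*z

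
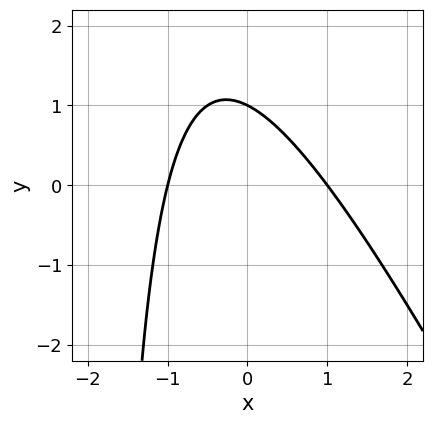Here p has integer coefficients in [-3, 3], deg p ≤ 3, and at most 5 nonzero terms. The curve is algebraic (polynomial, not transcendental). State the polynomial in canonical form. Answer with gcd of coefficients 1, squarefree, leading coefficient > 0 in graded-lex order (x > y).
2*x^2 + x*y + 2*y - 2

(a) Degree: a generic line meets the curve in up to 2 points, so deg p = 2.
(b) Against the integer gridlines: among the integer gridlines, it crosses the x-axis at x ∈ {-1, 1}; one y-axis crossing is at y = 1.
(c) Matching integer coefficients to the picture gives p.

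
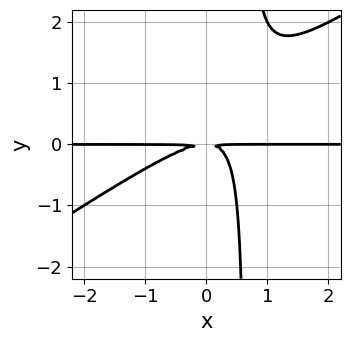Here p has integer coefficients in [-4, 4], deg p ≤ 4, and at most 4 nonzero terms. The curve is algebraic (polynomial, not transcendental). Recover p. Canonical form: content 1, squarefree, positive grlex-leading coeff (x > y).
1. Degree: no degree-2 curve has this shape, so deg p = 3.
2. From the axis intercepts and sections: every point of the x-axis in the box is on the curve.
3. Fitting integer coefficients to these (and the overall shape) gives p.

2*x^2*y - 3*x*y^2 + 2*y^2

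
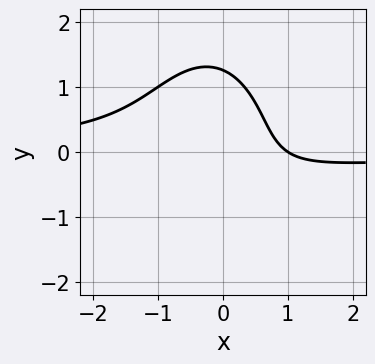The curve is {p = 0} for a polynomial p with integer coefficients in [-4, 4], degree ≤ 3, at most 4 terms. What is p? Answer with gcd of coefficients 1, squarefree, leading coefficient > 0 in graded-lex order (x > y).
3*x^2*y + y^3 + 2*x - 2

First, degree: no degree-2 curve has this shape, so deg p = 3.
Then, from the axis intercepts and sections: it crosses the x-axis at the gridline x = 1.
Finally, these observations pin down the coefficients.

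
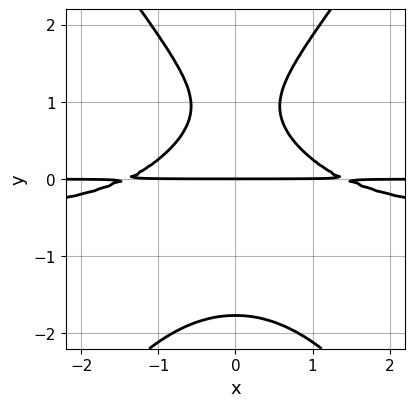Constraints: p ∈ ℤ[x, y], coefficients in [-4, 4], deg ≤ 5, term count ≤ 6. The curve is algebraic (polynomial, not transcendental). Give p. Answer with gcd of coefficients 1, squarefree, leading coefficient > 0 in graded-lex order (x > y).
2*x^2*y^2 - y^4 + x^2*y + 2*y^2 - 2*y

First, deg p = 4.
Next, symmetries: it's symmetric under x → −x, forcing even powers of x.
Then, from the visible intercepts: it meets the y-axis at y = 0 (among the integer gridlines); every point of the x-axis in the box is on the curve.
Finally, putting this together gives p.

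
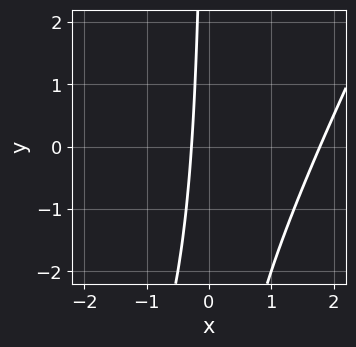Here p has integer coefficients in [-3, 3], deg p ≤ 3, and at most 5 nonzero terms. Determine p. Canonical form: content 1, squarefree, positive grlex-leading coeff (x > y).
2*x^2 - x*y - 3*x - 1

First, the degree is 2 — the shape is more complex than any degree-1 curve.
Next, reading off the gridlines: the curve avoids every integer y-axis point in the box.
Finally, the integer polynomial consistent with all of this is the stated p.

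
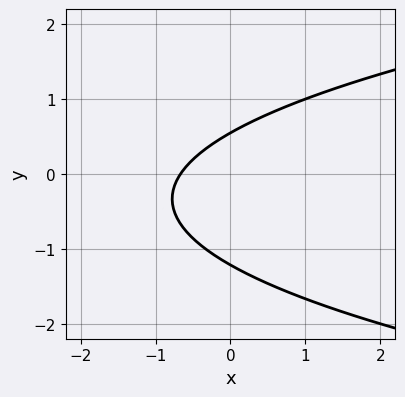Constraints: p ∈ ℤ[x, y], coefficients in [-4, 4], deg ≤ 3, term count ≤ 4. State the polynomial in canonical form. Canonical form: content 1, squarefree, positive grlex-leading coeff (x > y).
3*y^2 - 3*x + 2*y - 2

deg p = 2. The shape is more complex than any degree-1 curve.
Matching integer coefficients to the picture gives p.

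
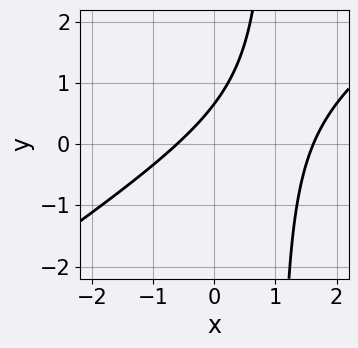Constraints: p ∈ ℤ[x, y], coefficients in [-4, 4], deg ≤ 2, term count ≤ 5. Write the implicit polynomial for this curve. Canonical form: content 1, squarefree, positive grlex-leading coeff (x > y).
First, deg p = 2.
Finally, the integer polynomial consistent with all of this is the stated p.

2*x^2 - 3*x*y - 2*x + 3*y - 2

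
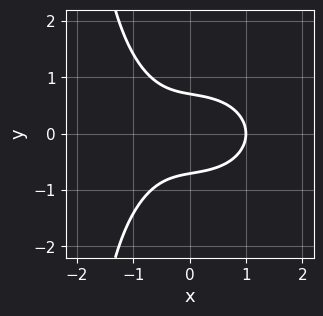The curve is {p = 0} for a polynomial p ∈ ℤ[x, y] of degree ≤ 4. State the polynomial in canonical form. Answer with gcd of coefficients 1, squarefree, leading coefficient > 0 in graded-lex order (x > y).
First, the degree is 3 — no degree-2 curve has this shape.
Next, symmetries: the y ↦ −y reflection is a symmetry, so y appears only in even powers.
Next, checking where it meets the axes: it crosses the x-axis at the gridline x = 1.
Finally, fitting integer coefficients to these (and the overall shape) gives p.

x^3 + x*y^2 + 2*y^2 - 1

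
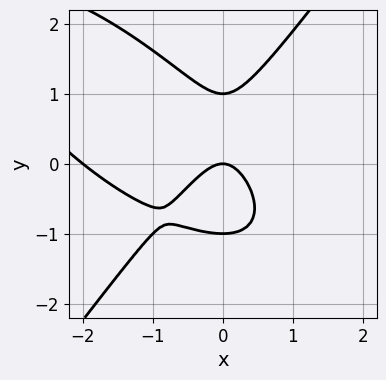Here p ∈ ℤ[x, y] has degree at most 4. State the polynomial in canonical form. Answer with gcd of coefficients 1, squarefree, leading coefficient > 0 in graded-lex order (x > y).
x^3 + x^2*y - y^3 + 2*x^2 + y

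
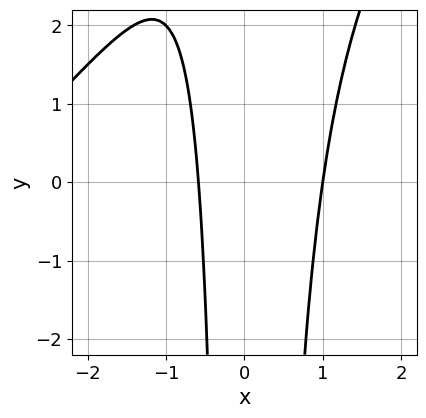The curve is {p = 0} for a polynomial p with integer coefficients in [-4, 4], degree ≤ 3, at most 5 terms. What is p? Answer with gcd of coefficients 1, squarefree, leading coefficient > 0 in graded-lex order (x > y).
x^3 - x^2*y + 3*x^2 - 2*x - 2

deg p = 3. The shape is more complex than any degree-2 curve.
Reading off the gridlines: it misses every integer gridline on the y-axis; it meets the x-axis at x = 1 (among the integer gridlines).
The integer polynomial consistent with all of this is the stated p.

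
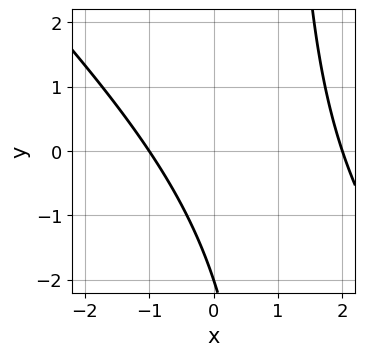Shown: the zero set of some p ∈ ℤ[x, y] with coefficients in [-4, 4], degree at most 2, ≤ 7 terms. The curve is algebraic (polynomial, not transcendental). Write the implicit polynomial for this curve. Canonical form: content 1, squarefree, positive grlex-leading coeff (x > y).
x^2 + x*y - x - y - 2

(a) Degree: the shape is more complex than any degree-1 curve, so deg p = 2.
(b) From the axis intercepts and sections: it crosses the y-axis at the gridline y = -2; the x-axis gridline crossings are at x ∈ {-1, 2}.
(c) The integer polynomial consistent with all of this is the stated p.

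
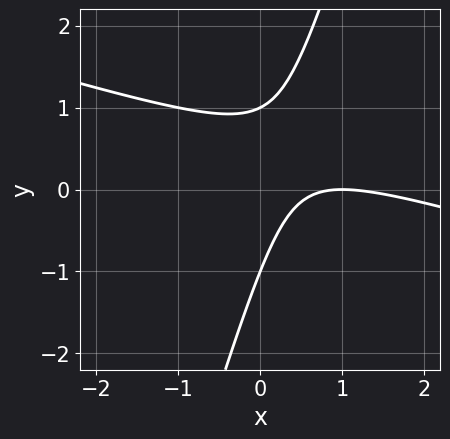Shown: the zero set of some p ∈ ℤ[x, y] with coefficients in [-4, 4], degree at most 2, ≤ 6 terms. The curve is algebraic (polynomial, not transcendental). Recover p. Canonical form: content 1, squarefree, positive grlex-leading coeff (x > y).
(a) Degree: a generic line meets the curve in up to 2 points, so deg p = 2.
(b) Observable constraints: it meets the x-axis at x = 1 (among the integer gridlines); the y-axis gridline crossings are at y ∈ {-1, 1}.
(c) Solving for integer coefficients yields p as stated.

x^2 + 3*x*y - y^2 - 2*x + 1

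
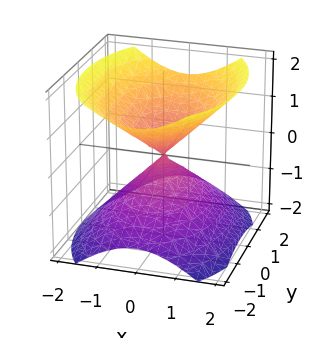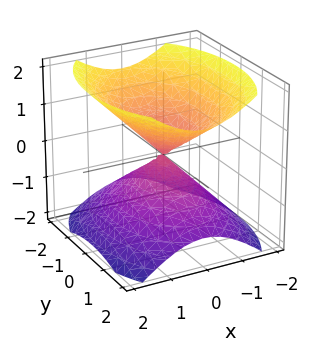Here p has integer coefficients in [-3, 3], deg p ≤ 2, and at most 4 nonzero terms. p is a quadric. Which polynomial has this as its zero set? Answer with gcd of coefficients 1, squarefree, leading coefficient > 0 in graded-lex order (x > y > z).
2*x^2 + y^2 - 2*z^2

(a) I count 2 distinct pieces.
(b) Degree: two nappes meeting at a single point; a quadric, so deg p = 2.
(c) Symmetries: mirror symmetry y ↦ −y ⇒ only even powers of y; mirror symmetry z ↦ −z ⇒ only even powers of z; mirror symmetry x ↦ −x ⇒ only even powers of x.
(d) From the visible intercepts: it crosses the z-axis at the gridline z = 0; it meets the x-axis at x = 0 (among the integer gridlines); one y-axis crossing is at y = 0.
(e) Matching integer coefficients to the picture gives p.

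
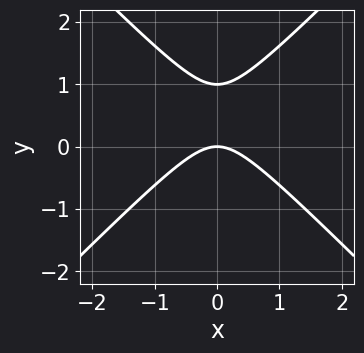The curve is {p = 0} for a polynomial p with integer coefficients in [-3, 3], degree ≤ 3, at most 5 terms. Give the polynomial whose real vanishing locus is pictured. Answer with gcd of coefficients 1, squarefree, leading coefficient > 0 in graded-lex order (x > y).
x^2 - y^2 + y

(a) deg p = 2.
(b) Symmetries: the x ↦ −x reflection is a symmetry, so x appears only in even powers.
(c) Observable constraints: one x-axis crossing is at x = 0; among the integer gridlines, it crosses the y-axis at y ∈ {0, 1}.
(d) Matching integer coefficients to the picture gives p.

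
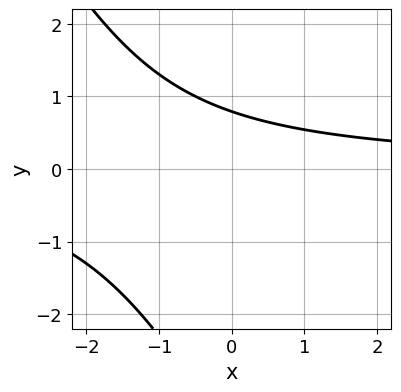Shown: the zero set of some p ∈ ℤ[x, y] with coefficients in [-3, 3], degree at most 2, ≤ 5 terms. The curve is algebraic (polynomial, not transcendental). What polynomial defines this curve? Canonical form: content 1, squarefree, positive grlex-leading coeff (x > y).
2*x*y + y^2 + 3*y - 3

1. deg p = 2. A generic line meets the curve in up to 2 points.
2. Reading off the gridlines: the curve avoids every integer x-axis point in the box.
3. Solving for integer coefficients yields p as stated.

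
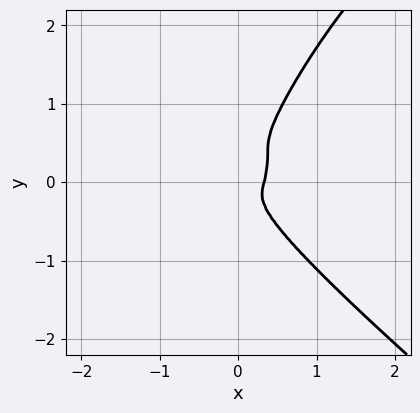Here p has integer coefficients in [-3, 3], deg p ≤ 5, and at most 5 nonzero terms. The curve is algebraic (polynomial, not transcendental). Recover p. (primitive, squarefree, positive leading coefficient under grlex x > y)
2*x^3*y - 2*x*y^3 + y^4 - 3*x^3 + x^2

(a) deg p = 4. No degree-3 curve has this shape.
(b) The integer polynomial consistent with all of this is the stated p.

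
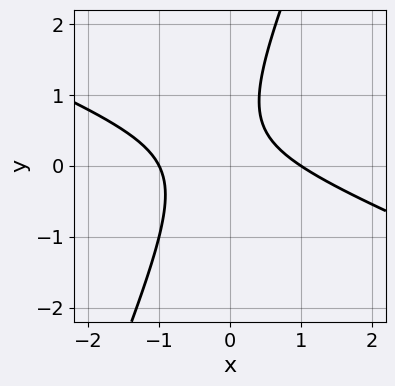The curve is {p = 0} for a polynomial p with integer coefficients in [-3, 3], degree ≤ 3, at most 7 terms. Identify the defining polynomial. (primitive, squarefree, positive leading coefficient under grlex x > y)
x^2 + 2*x*y - y^2 + y - 1

1. Degree: no degree-1 curve has this shape, so deg p = 2.
2. Against the integer gridlines: no y-intercept at any integer in the box; among the integer gridlines, it crosses the x-axis at x ∈ {-1, 1}.
3. These observations pin down the coefficients.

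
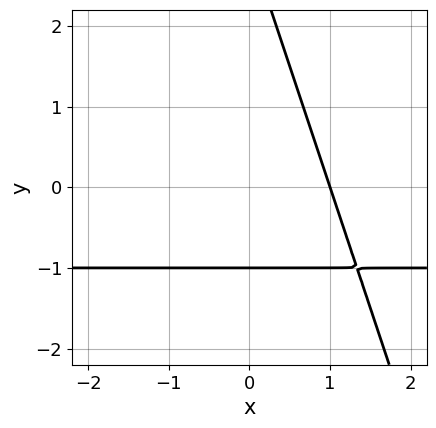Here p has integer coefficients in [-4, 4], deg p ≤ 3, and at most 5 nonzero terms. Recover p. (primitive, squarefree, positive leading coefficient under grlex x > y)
3*x*y + y^2 + 3*x - 2*y - 3

1. deg p = 2. No degree-1 curve has this shape.
2. From the visible intercepts: it meets the x-axis at x = 1 (among the integer gridlines); one y-axis crossing is at y = -1.
3. Putting this together gives p.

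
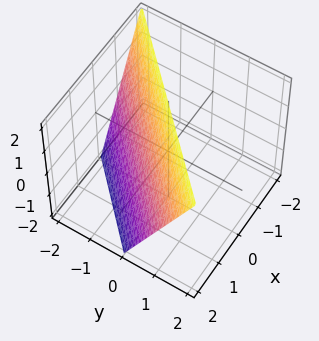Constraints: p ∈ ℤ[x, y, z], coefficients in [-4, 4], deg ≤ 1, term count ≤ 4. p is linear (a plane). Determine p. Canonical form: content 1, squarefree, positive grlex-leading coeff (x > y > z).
Degree: every cross-section is a straight line — this is a plane, so deg p = 1.
Observable constraints: it meets the x-axis at x = 1 (among the integer gridlines); it crosses the z-axis at the gridline z = 2.
Matching integer coefficients to the picture gives p.

2*x - 2*y + z - 2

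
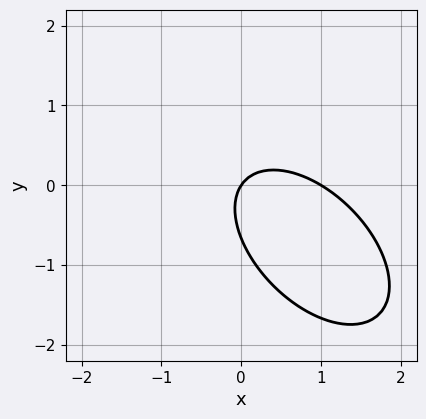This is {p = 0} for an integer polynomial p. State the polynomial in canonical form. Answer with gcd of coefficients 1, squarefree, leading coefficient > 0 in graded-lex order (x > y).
1. deg p = 2. No degree-1 curve has this shape.
2. Reading off the gridlines: among the integer gridlines, it crosses the x-axis at x ∈ {0, 1}; one y-axis crossing is at y = 0.
3. Fitting integer coefficients to these (and the overall shape) gives p.

3*x^2 + 3*x*y + 3*y^2 - 3*x + 2*y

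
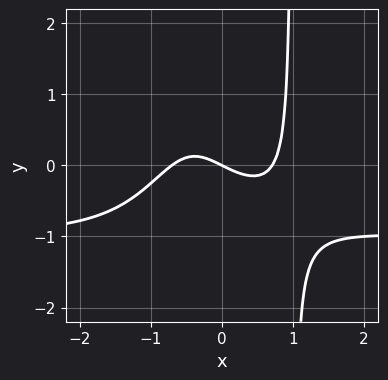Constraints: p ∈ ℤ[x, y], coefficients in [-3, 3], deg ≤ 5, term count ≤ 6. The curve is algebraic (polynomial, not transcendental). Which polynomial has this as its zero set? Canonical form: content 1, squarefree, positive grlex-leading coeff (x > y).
2*x^3*y + 2*x^3 - x - 2*y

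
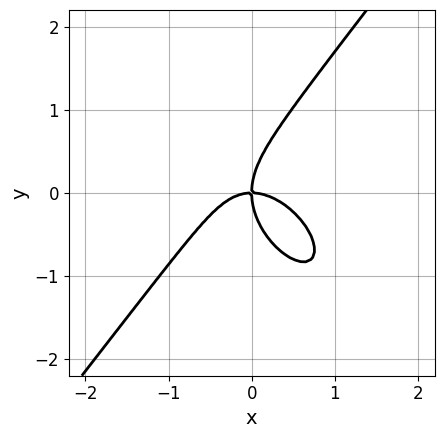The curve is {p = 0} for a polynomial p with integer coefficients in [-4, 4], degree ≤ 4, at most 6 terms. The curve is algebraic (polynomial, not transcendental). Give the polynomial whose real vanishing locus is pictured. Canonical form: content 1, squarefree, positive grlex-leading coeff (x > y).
3*x^3 + x^2*y - 2*y^3 + 3*x*y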